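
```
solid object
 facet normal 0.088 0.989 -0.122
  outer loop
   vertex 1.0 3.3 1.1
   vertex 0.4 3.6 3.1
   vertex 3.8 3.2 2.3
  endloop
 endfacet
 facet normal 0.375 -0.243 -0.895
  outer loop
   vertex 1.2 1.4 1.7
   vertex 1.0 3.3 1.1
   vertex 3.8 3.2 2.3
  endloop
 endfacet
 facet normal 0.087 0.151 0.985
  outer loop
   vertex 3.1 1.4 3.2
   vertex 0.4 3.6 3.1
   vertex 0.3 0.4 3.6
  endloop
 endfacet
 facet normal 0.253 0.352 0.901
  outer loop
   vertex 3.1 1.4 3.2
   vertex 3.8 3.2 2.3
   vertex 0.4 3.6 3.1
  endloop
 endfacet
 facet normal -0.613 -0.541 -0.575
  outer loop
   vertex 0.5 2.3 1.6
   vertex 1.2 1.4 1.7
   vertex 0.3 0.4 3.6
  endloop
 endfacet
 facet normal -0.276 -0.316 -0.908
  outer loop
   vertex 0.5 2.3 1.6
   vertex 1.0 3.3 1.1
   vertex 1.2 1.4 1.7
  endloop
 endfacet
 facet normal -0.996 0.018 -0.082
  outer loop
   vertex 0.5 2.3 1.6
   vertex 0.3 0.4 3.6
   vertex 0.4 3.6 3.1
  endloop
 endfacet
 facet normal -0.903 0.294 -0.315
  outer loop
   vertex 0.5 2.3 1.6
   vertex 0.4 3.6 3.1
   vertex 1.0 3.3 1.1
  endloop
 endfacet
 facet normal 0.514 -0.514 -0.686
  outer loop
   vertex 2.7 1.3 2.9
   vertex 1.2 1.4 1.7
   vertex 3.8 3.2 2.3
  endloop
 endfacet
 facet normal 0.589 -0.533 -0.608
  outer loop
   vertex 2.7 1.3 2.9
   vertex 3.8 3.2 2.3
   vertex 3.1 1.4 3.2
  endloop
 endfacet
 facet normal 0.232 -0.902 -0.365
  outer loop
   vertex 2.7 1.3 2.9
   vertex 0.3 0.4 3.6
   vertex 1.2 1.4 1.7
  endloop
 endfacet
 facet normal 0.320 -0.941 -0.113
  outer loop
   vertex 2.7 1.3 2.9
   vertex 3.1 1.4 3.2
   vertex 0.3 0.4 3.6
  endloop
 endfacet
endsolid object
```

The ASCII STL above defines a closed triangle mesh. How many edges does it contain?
18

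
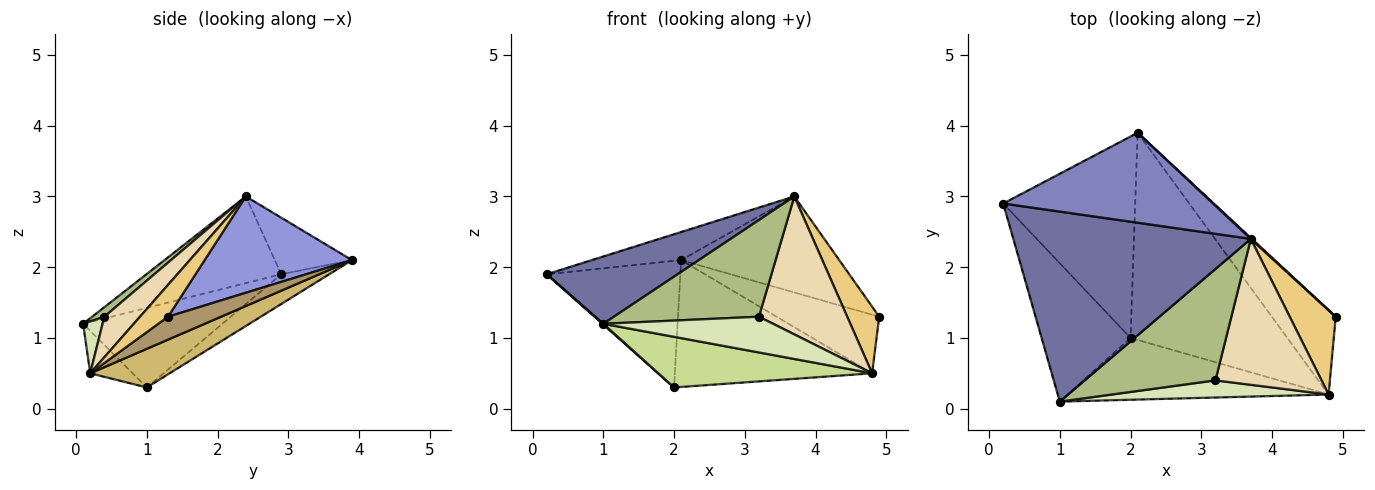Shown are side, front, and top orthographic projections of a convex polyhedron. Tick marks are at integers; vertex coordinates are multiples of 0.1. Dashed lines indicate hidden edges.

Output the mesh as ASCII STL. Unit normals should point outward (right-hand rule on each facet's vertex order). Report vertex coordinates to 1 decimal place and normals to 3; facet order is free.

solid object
 facet normal -0.325 -0.316 0.891
  outer loop
   vertex 3.7 2.4 3.0
   vertex 0.2 2.9 1.9
   vertex 1.0 0.1 1.2
  endloop
 endfacet
 facet normal -0.249 0.289 0.924
  outer loop
   vertex 2.1 3.9 2.1
   vertex 0.2 2.9 1.9
   vertex 3.7 2.4 3.0
  endloop
 endfacet
 facet normal 0.682 0.732 0.008
  outer loop
   vertex 2.1 3.9 2.1
   vertex 3.7 2.4 3.0
   vertex 4.9 1.3 1.3
  endloop
 endfacet
 facet normal -0.667 -0.004 -0.745
  outer loop
   vertex 2.0 1.0 0.3
   vertex 1.0 0.1 1.2
   vertex 0.2 2.9 1.9
  endloop
 endfacet
 facet normal -0.188 0.523 -0.832
  outer loop
   vertex 2.0 1.0 0.3
   vertex 0.2 2.9 1.9
   vertex 2.1 3.9 2.1
  endloop
 endfacet
 facet normal 0.055 -0.655 0.754
  outer loop
   vertex 3.2 0.4 1.3
   vertex 3.7 2.4 3.0
   vertex 1.0 0.1 1.2
  endloop
 endfacet
 facet normal -0.125 -0.629 -0.767
  outer loop
   vertex 4.8 0.2 0.5
   vertex 1.0 0.1 1.2
   vertex 2.0 1.0 0.3
  endloop
 endfacet
 facet normal 0.103 -0.897 0.430
  outer loop
   vertex 4.8 0.2 0.5
   vertex 3.2 0.4 1.3
   vertex 1.0 0.1 1.2
  endloop
 endfacet
 facet normal 0.283 0.547 -0.788
  outer loop
   vertex 4.8 0.2 0.5
   vertex 2.1 3.9 2.1
   vertex 4.9 1.3 1.3
  endloop
 endfacet
 facet normal 0.206 0.511 -0.835
  outer loop
   vertex 4.8 0.2 0.5
   vertex 2.0 1.0 0.3
   vertex 2.1 3.9 2.1
  endloop
 endfacet
 facet normal 0.477 -0.545 0.689
  outer loop
   vertex 4.8 0.2 0.5
   vertex 4.9 1.3 1.3
   vertex 3.7 2.4 3.0
  endloop
 endfacet
 facet normal 0.267 -0.662 0.700
  outer loop
   vertex 4.8 0.2 0.5
   vertex 3.7 2.4 3.0
   vertex 3.2 0.4 1.3
  endloop
 endfacet
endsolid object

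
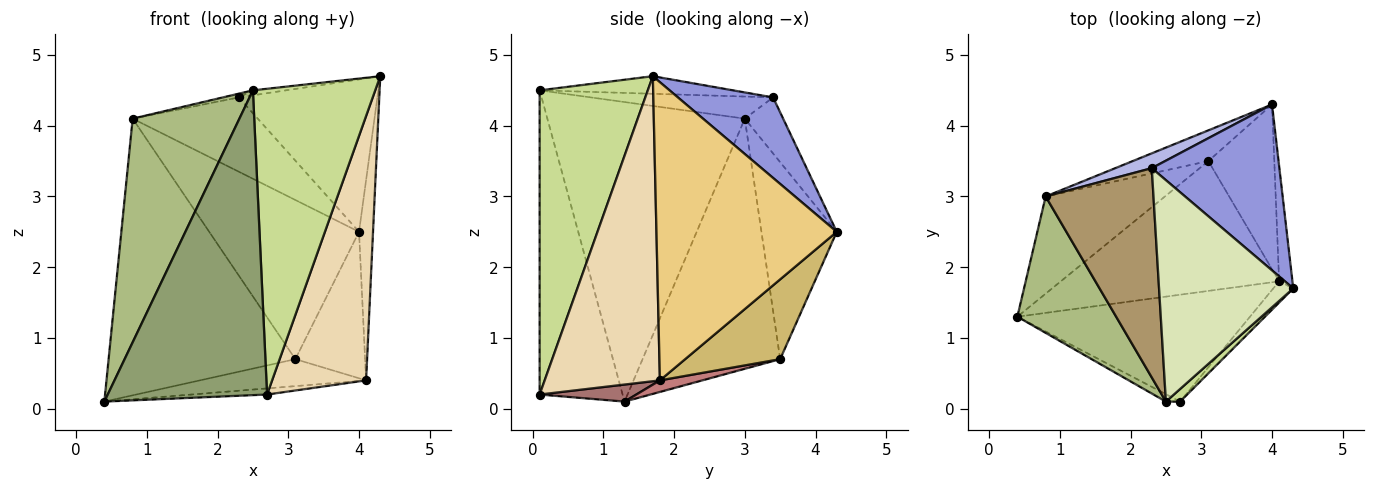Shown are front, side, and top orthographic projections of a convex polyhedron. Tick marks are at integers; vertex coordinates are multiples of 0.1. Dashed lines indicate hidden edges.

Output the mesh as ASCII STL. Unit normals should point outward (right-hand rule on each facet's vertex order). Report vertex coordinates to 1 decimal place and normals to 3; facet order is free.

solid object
 facet normal -0.571 0.775 -0.272
  outer loop
   vertex 3.1 3.5 0.7
   vertex 0.4 1.3 0.1
   vertex 0.8 3.0 4.1
  endloop
 endfacet
 facet normal -0.443 0.880 -0.170
  outer loop
   vertex 3.1 3.5 0.7
   vertex 0.8 3.0 4.1
   vertex 4.0 4.3 2.5
  endloop
 endfacet
 facet normal 0.421 0.614 0.668
  outer loop
   vertex 2.3 3.4 4.4
   vertex 4.3 1.7 4.7
   vertex 4.0 4.3 2.5
  endloop
 endfacet
 facet normal -0.288 0.939 0.187
  outer loop
   vertex 2.3 3.4 4.4
   vertex 4.0 4.3 2.5
   vertex 0.8 3.0 4.1
  endloop
 endfacet
 facet normal -0.462 -0.887 -0.021
  outer loop
   vertex 2.5 0.1 4.5
   vertex 0.4 1.3 0.1
   vertex 2.7 0.1 0.2
  endloop
 endfacet
 facet normal -0.845 -0.457 0.279
  outer loop
   vertex 2.5 0.1 4.5
   vertex 0.8 3.0 4.1
   vertex 0.4 1.3 0.1
  endloop
 endfacet
 facet normal 0.662 -0.749 0.031
  outer loop
   vertex 2.5 0.1 4.5
   vertex 2.7 0.1 0.2
   vertex 4.3 1.7 4.7
  endloop
 endfacet
 facet normal -0.130 0.022 0.991
  outer loop
   vertex 2.5 0.1 4.5
   vertex 4.3 1.7 4.7
   vertex 2.3 3.4 4.4
  endloop
 endfacet
 facet normal -0.201 0.018 0.980
  outer loop
   vertex 2.5 0.1 4.5
   vertex 2.3 3.4 4.4
   vertex 0.8 3.0 4.1
  endloop
 endfacet
 facet normal 0.671 0.492 -0.554
  outer loop
   vertex 4.1 1.8 0.4
   vertex 3.1 3.5 0.7
   vertex 4.0 4.3 2.5
  endloop
 endfacet
 facet normal 0.996 0.077 -0.045
  outer loop
   vertex 4.1 1.8 0.4
   vertex 4.0 4.3 2.5
   vertex 4.3 1.7 4.7
  endloop
 endfacet
 facet normal 0.774 -0.631 -0.051
  outer loop
   vertex 4.1 1.8 0.4
   vertex 4.3 1.7 4.7
   vertex 2.7 0.1 0.2
  endloop
 endfacet
 facet normal 0.073 0.057 -0.996
  outer loop
   vertex 4.1 1.8 0.4
   vertex 2.7 0.1 0.2
   vertex 0.4 1.3 0.1
  endloop
 endfacet
 facet normal 0.052 0.203 -0.978
  outer loop
   vertex 4.1 1.8 0.4
   vertex 0.4 1.3 0.1
   vertex 3.1 3.5 0.7
  endloop
 endfacet
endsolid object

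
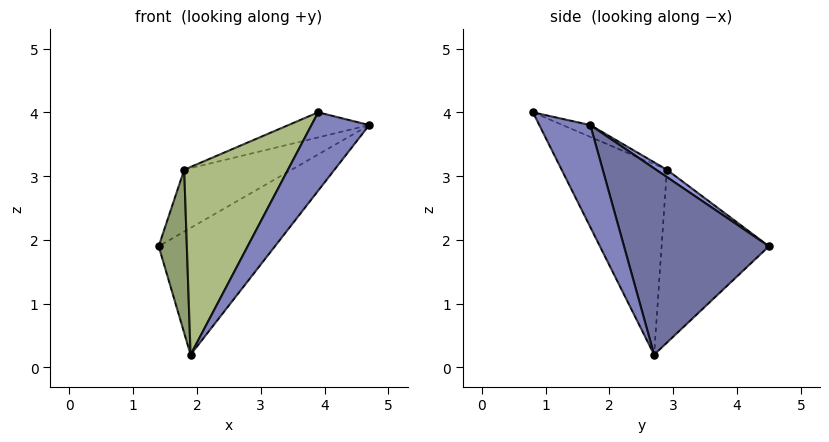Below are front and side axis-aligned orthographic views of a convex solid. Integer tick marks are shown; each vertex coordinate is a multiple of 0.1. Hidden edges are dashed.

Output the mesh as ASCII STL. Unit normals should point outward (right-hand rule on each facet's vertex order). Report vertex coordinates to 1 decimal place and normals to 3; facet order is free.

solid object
 facet normal 0.716 0.574 -0.397
  outer loop
   vertex 1.9 2.7 0.2
   vertex 1.4 4.5 1.9
   vertex 4.7 1.7 3.8
  endloop
 endfacet
 facet normal 0.537 -0.607 -0.586
  outer loop
   vertex 1.9 2.7 0.2
   vertex 4.7 1.7 3.8
   vertex 3.9 0.8 4.0
  endloop
 endfacet
 facet normal 0.061 0.609 0.791
  outer loop
   vertex 1.8 2.9 3.1
   vertex 4.7 1.7 3.8
   vertex 1.4 4.5 1.9
  endloop
 endfacet
 facet normal -0.104 0.303 0.947
  outer loop
   vertex 1.8 2.9 3.1
   vertex 3.9 0.8 4.0
   vertex 4.7 1.7 3.8
  endloop
 endfacet
 facet normal -0.967 -0.254 -0.016
  outer loop
   vertex 1.8 2.9 3.1
   vertex 1.4 4.5 1.9
   vertex 1.9 2.7 0.2
  endloop
 endfacet
 facet normal -0.712 -0.702 0.024
  outer loop
   vertex 1.8 2.9 3.1
   vertex 1.9 2.7 0.2
   vertex 3.9 0.8 4.0
  endloop
 endfacet
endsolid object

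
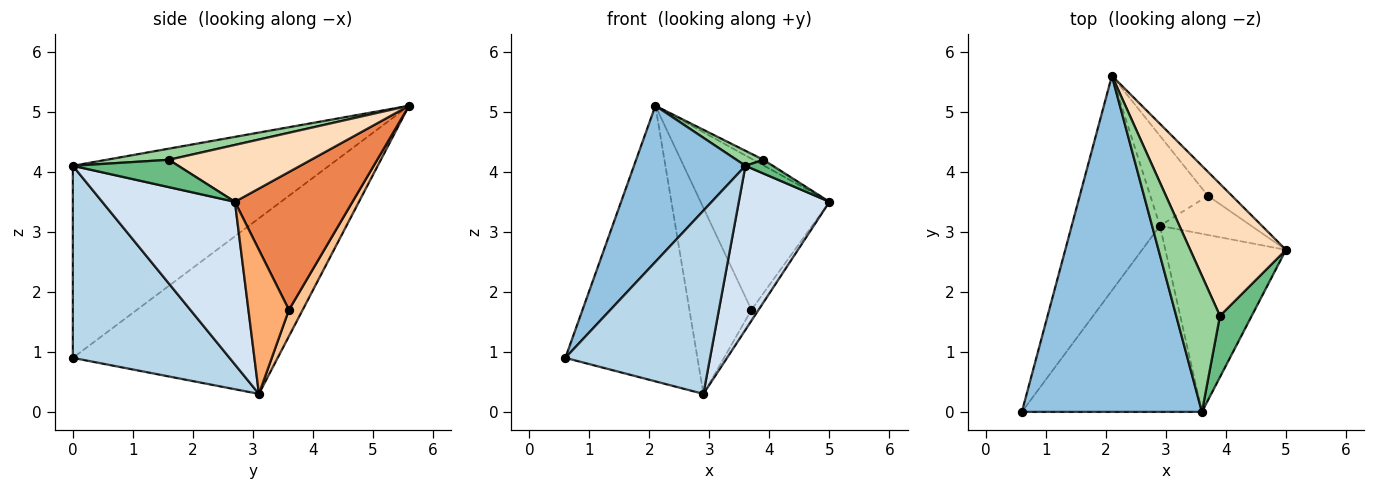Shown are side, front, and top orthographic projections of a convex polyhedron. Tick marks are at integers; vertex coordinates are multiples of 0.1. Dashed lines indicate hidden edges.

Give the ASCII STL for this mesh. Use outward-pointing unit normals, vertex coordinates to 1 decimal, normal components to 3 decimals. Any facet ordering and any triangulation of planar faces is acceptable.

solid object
 facet normal -0.774 0.499 -0.389
  outer loop
   vertex 2.9 3.1 0.3
   vertex 0.6 0.0 0.9
   vertex 2.1 5.6 5.1
  endloop
 endfacet
 facet normal -0.695 -0.303 0.652
  outer loop
   vertex 3.6 0.0 4.1
   vertex 2.1 5.6 5.1
   vertex 0.6 0.0 0.9
  endloop
 endfacet
 facet normal 0.605 -0.559 -0.567
  outer loop
   vertex 3.6 0.0 4.1
   vertex 0.6 0.0 0.9
   vertex 2.9 3.1 0.3
  endloop
 endfacet
 facet normal 0.704 -0.481 -0.522
  outer loop
   vertex 3.6 0.0 4.1
   vertex 2.9 3.1 0.3
   vertex 5.0 2.7 3.5
  endloop
 endfacet
 facet normal 0.669 0.734 -0.117
  outer loop
   vertex 3.7 3.6 1.7
   vertex 2.1 5.6 5.1
   vertex 5.0 2.7 3.5
  endloop
 endfacet
 facet normal 0.835 0.147 -0.530
  outer loop
   vertex 3.7 3.6 1.7
   vertex 5.0 2.7 3.5
   vertex 2.9 3.1 0.3
  endloop
 endfacet
 facet normal 0.196 0.883 -0.427
  outer loop
   vertex 3.7 3.6 1.7
   vertex 2.9 3.1 0.3
   vertex 2.1 5.6 5.1
  endloop
 endfacet
 facet normal 0.510 0.036 0.859
  outer loop
   vertex 3.9 1.6 4.2
   vertex 5.0 2.7 3.5
   vertex 2.1 5.6 5.1
  endloop
 endfacet
 facet normal 0.643 -0.167 0.747
  outer loop
   vertex 3.9 1.6 4.2
   vertex 3.6 0.0 4.1
   vertex 5.0 2.7 3.5
  endloop
 endfacet
 facet normal 0.246 -0.106 0.964
  outer loop
   vertex 3.9 1.6 4.2
   vertex 2.1 5.6 5.1
   vertex 3.6 0.0 4.1
  endloop
 endfacet
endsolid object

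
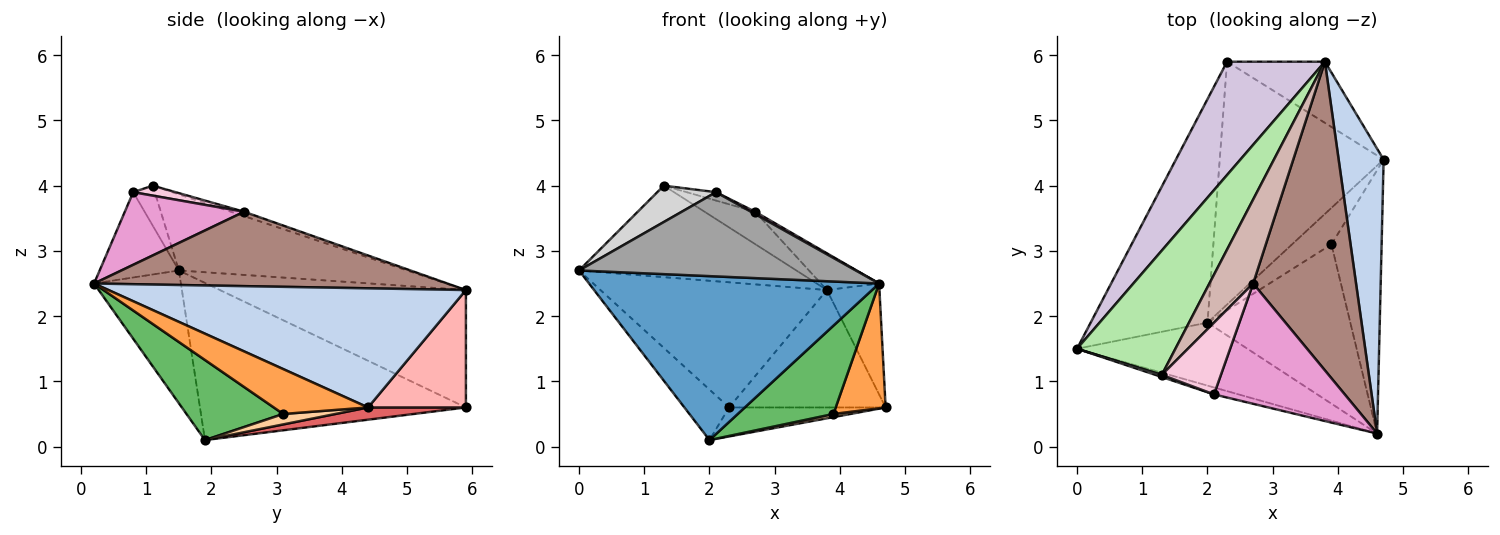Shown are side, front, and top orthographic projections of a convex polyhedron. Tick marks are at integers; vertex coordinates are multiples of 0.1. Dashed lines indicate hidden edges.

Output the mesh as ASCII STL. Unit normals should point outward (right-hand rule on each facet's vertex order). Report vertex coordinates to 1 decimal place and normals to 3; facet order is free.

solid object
 facet normal -0.269 -0.899 -0.345
  outer loop
   vertex 2.0 1.9 0.1
   vertex 4.6 0.2 2.5
   vertex 0.0 1.5 2.7
  endloop
 endfacet
 facet normal 0.927 0.136 0.350
  outer loop
   vertex 3.8 5.9 2.4
   vertex 4.6 0.2 2.5
   vertex 4.7 4.4 0.6
  endloop
 endfacet
 facet normal 0.629 -0.333 -0.703
  outer loop
   vertex 3.9 3.1 0.5
   vertex 4.7 4.4 0.6
   vertex 4.6 0.2 2.5
  endloop
 endfacet
 facet normal 0.255 -0.083 -0.963
  outer loop
   vertex 3.9 3.1 0.5
   vertex 2.0 1.9 0.1
   vertex 4.7 4.4 0.6
  endloop
 endfacet
 facet normal 0.440 -0.435 -0.785
  outer loop
   vertex 3.9 3.1 0.5
   vertex 4.6 0.2 2.5
   vertex 2.0 1.9 0.1
  endloop
 endfacet
 facet normal -0.529 0.503 0.684
  outer loop
   vertex 1.3 1.1 4.0
   vertex 3.8 5.9 2.4
   vertex 0.0 1.5 2.7
  endloop
 endfacet
 facet normal 0.074 0.118 -0.990
  outer loop
   vertex 2.3 5.9 0.6
   vertex 4.7 4.4 0.6
   vertex 2.0 1.9 0.1
  endloop
 endfacet
 facet normal 0.485 0.776 -0.404
  outer loop
   vertex 2.3 5.9 0.6
   vertex 3.8 5.9 2.4
   vertex 4.7 4.4 0.6
  endloop
 endfacet
 facet normal -0.795 0.134 -0.591
  outer loop
   vertex 2.3 5.9 0.6
   vertex 2.0 1.9 0.1
   vertex 0.0 1.5 2.7
  endloop
 endfacet
 facet normal -0.627 0.577 0.523
  outer loop
   vertex 2.3 5.9 0.6
   vertex 0.0 1.5 2.7
   vertex 3.8 5.9 2.4
  endloop
 endfacet
 facet normal 0.583 0.096 0.807
  outer loop
   vertex 2.7 2.5 3.6
   vertex 4.6 0.2 2.5
   vertex 3.8 5.9 2.4
  endloop
 endfacet
 facet normal -0.092 0.358 0.929
  outer loop
   vertex 2.7 2.5 3.6
   vertex 3.8 5.9 2.4
   vertex 1.3 1.1 4.0
  endloop
 endfacet
 facet normal 0.485 -0.017 0.874
  outer loop
   vertex 2.1 0.8 3.9
   vertex 4.6 0.2 2.5
   vertex 2.7 2.5 3.6
  endloop
 endfacet
 facet normal 0.165 0.114 0.980
  outer loop
   vertex 2.1 0.8 3.9
   vertex 2.7 2.5 3.6
   vertex 1.3 1.1 4.0
  endloop
 endfacet
 facet normal -0.274 -0.958 -0.079
  outer loop
   vertex 2.1 0.8 3.9
   vertex 0.0 1.5 2.7
   vertex 4.6 0.2 2.5
  endloop
 endfacet
 facet normal -0.344 -0.937 0.056
  outer loop
   vertex 2.1 0.8 3.9
   vertex 1.3 1.1 4.0
   vertex 0.0 1.5 2.7
  endloop
 endfacet
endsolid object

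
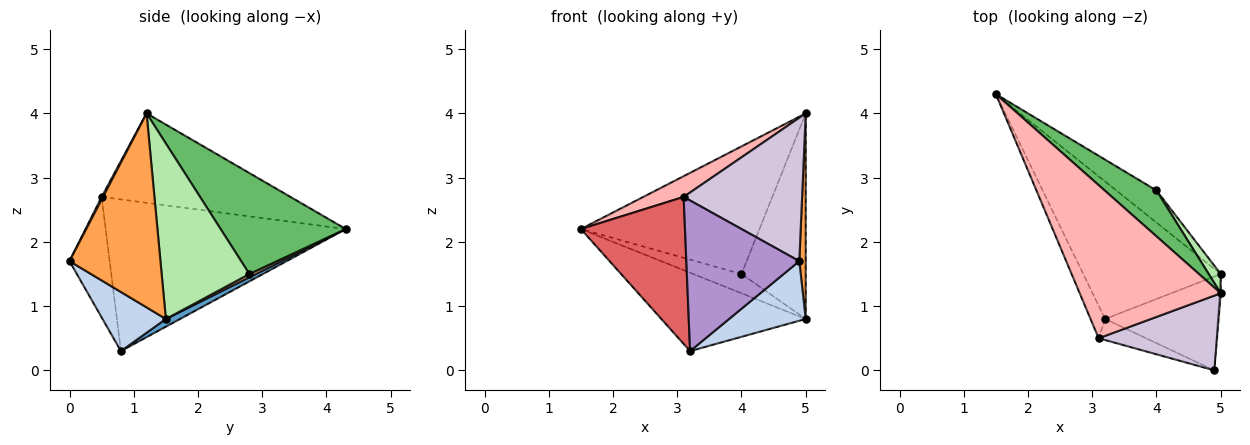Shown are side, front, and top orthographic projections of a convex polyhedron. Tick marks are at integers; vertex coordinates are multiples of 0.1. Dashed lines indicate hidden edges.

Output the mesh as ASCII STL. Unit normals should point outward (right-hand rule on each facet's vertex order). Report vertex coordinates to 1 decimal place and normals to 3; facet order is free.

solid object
 facet normal 0.049 0.495 -0.868
  outer loop
   vertex 3.2 0.8 0.3
   vertex 1.5 4.3 2.2
   vertex 5.0 1.5 0.8
  endloop
 endfacet
 facet normal 0.405 -0.490 -0.772
  outer loop
   vertex 4.9 0.0 1.7
   vertex 3.2 0.8 0.3
   vertex 5.0 1.5 0.8
  endloop
 endfacet
 facet normal 0.997 -0.070 -0.007
  outer loop
   vertex 4.9 0.0 1.7
   vertex 5.0 1.5 0.8
   vertex 5.0 1.2 4.0
  endloop
 endfacet
 facet normal 0.068 0.513 -0.855
  outer loop
   vertex 4.0 2.8 1.5
   vertex 5.0 1.5 0.8
   vertex 1.5 4.3 2.2
  endloop
 endfacet
 facet normal 0.550 0.786 0.283
  outer loop
   vertex 4.0 2.8 1.5
   vertex 1.5 4.3 2.2
   vertex 5.0 1.2 4.0
  endloop
 endfacet
 facet normal 0.806 0.590 0.055
  outer loop
   vertex 4.0 2.8 1.5
   vertex 5.0 1.2 4.0
   vertex 5.0 1.5 0.8
  endloop
 endfacet
 facet normal -0.914 -0.396 -0.088
  outer loop
   vertex 3.1 0.5 2.7
   vertex 1.5 4.3 2.2
   vertex 3.2 0.8 0.3
  endloop
 endfacet
 facet normal -0.532 -0.114 0.839
  outer loop
   vertex 3.1 0.5 2.7
   vertex 5.0 1.2 4.0
   vertex 1.5 4.3 2.2
  endloop
 endfacet
 facet normal -0.332 -0.934 -0.131
  outer loop
   vertex 3.1 0.5 2.7
   vertex 3.2 0.8 0.3
   vertex 4.9 0.0 1.7
  endloop
 endfacet
 facet normal 0.010 -0.887 0.462
  outer loop
   vertex 3.1 0.5 2.7
   vertex 4.9 0.0 1.7
   vertex 5.0 1.2 4.0
  endloop
 endfacet
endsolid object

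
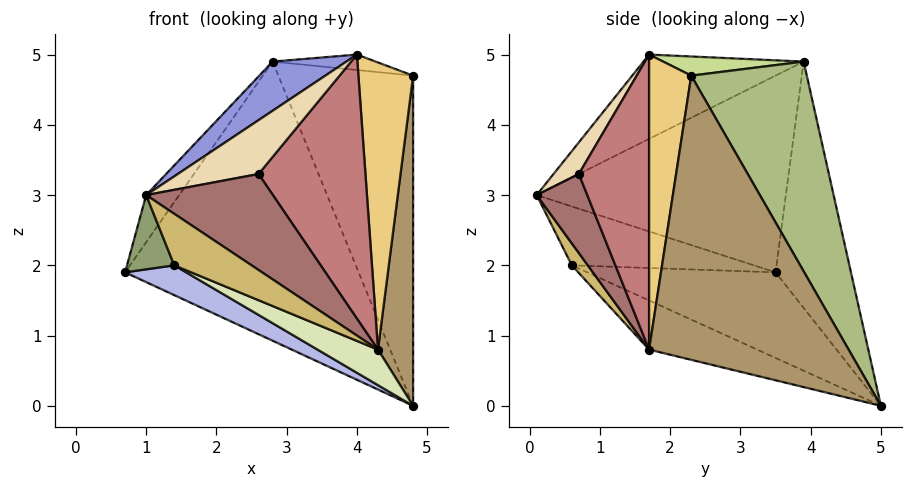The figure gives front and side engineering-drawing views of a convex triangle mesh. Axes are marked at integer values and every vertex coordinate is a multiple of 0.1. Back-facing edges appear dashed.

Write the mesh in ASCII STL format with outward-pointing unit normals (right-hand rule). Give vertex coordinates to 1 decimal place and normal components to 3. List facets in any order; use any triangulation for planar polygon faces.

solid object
 facet normal -0.306 0.948 0.088
  outer loop
   vertex 2.8 3.9 4.9
   vertex 4.8 5.0 0.0
   vertex 0.7 3.5 1.9
  endloop
 endfacet
 facet normal -0.821 0.109 0.560
  outer loop
   vertex 2.8 3.9 4.9
   vertex 0.7 3.5 1.9
   vertex 1.0 0.1 3.0
  endloop
 endfacet
 facet normal -0.461 -0.212 0.862
  outer loop
   vertex 2.8 3.9 4.9
   vertex 1.0 0.1 3.0
   vertex 4.0 1.7 5.0
  endloop
 endfacet
 facet normal -0.380 -0.123 -0.917
  outer loop
   vertex 1.4 0.6 2.0
   vertex 0.7 3.5 1.9
   vertex 4.8 5.0 0.0
  endloop
 endfacet
 facet normal -0.861 -0.224 -0.456
  outer loop
   vertex 1.4 0.6 2.0
   vertex 1.0 0.1 3.0
   vertex 0.7 3.5 1.9
  endloop
 endfacet
 facet normal 0.597 0.696 0.400
  outer loop
   vertex 4.8 2.3 4.7
   vertex 4.8 5.0 0.0
   vertex 2.8 3.9 4.9
  endloop
 endfacet
 facet normal 0.232 0.170 0.958
  outer loop
   vertex 4.8 2.3 4.7
   vertex 2.8 3.9 4.9
   vertex 4.0 1.7 5.0
  endloop
 endfacet
 facet normal -0.318 -0.178 -0.931
  outer loop
   vertex 4.3 1.7 0.8
   vertex 1.4 0.6 2.0
   vertex 4.8 5.0 0.0
  endloop
 endfacet
 facet normal 0.980 -0.173 -0.099
  outer loop
   vertex 4.3 1.7 0.8
   vertex 4.8 5.0 0.0
   vertex 4.8 2.3 4.7
  endloop
 endfacet
 facet normal 0.187 -0.907 -0.378
  outer loop
   vertex 4.3 1.7 0.8
   vertex 1.0 0.1 3.0
   vertex 1.4 0.6 2.0
  endloop
 endfacet
 facet normal 0.610 -0.791 0.044
  outer loop
   vertex 4.3 1.7 0.8
   vertex 4.8 2.3 4.7
   vertex 4.0 1.7 5.0
  endloop
 endfacet
 facet normal 0.285 -0.910 0.301
  outer loop
   vertex 2.6 0.7 3.3
   vertex 4.0 1.7 5.0
   vertex 1.0 0.1 3.0
  endloop
 endfacet
 facet normal 0.368 -0.922 -0.119
  outer loop
   vertex 2.6 0.7 3.3
   vertex 1.0 0.1 3.0
   vertex 4.3 1.7 0.8
  endloop
 endfacet
 facet normal 0.549 -0.835 0.039
  outer loop
   vertex 2.6 0.7 3.3
   vertex 4.3 1.7 0.8
   vertex 4.0 1.7 5.0
  endloop
 endfacet
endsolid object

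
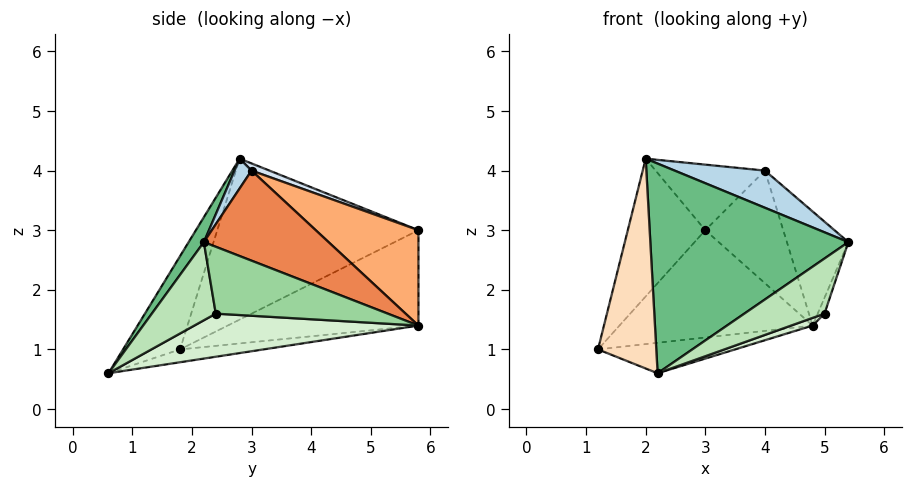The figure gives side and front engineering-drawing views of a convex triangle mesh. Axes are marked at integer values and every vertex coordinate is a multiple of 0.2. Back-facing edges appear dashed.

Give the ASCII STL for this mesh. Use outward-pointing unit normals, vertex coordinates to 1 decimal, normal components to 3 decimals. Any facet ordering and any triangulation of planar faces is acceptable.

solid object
 facet normal -0.926 0.357 0.120
  outer loop
   vertex 2.0 2.8 4.2
   vertex 3.0 5.8 3.0
   vertex 1.2 1.8 1.0
  endloop
 endfacet
 facet normal -0.551 0.558 -0.620
  outer loop
   vertex 4.8 5.8 1.4
   vertex 1.2 1.8 1.0
   vertex 3.0 5.8 3.0
  endloop
 endfacet
 facet normal 0.140 -0.741 0.657
  outer loop
   vertex 4.0 3.0 4.0
   vertex 2.0 2.8 4.2
   vertex 5.4 2.2 2.8
  endloop
 endfacet
 facet normal 0.058 0.354 0.933
  outer loop
   vertex 4.0 3.0 4.0
   vertex 3.0 5.8 3.0
   vertex 2.0 2.8 4.2
  endloop
 endfacet
 facet normal 0.717 0.353 0.601
  outer loop
   vertex 4.0 3.0 4.0
   vertex 5.4 2.2 2.8
   vertex 4.8 5.8 1.4
  endloop
 endfacet
 facet normal 0.593 0.450 0.667
  outer loop
   vertex 4.0 3.0 4.0
   vertex 4.8 5.8 1.4
   vertex 3.0 5.8 3.0
  endloop
 endfacet
 facet normal -0.130 0.214 -0.968
  outer loop
   vertex 2.2 0.6 0.6
   vertex 1.2 1.8 1.0
   vertex 4.8 5.8 1.4
  endloop
 endfacet
 facet normal -0.649 -0.664 0.370
  outer loop
   vertex 2.2 0.6 0.6
   vertex 2.0 2.8 4.2
   vertex 1.2 1.8 1.0
  endloop
 endfacet
 facet normal 0.065 -0.850 0.523
  outer loop
   vertex 2.2 0.6 0.6
   vertex 5.4 2.2 2.8
   vertex 2.0 2.8 4.2
  endloop
 endfacet
 facet normal 0.950 0.038 -0.310
  outer loop
   vertex 5.0 2.4 1.6
   vertex 4.8 5.8 1.4
   vertex 5.4 2.2 2.8
  endloop
 endfacet
 facet normal 0.591 -0.741 -0.320
  outer loop
   vertex 5.0 2.4 1.6
   vertex 5.4 2.2 2.8
   vertex 2.2 0.6 0.6
  endloop
 endfacet
 facet normal 0.355 -0.034 -0.934
  outer loop
   vertex 5.0 2.4 1.6
   vertex 2.2 0.6 0.6
   vertex 4.8 5.8 1.4
  endloop
 endfacet
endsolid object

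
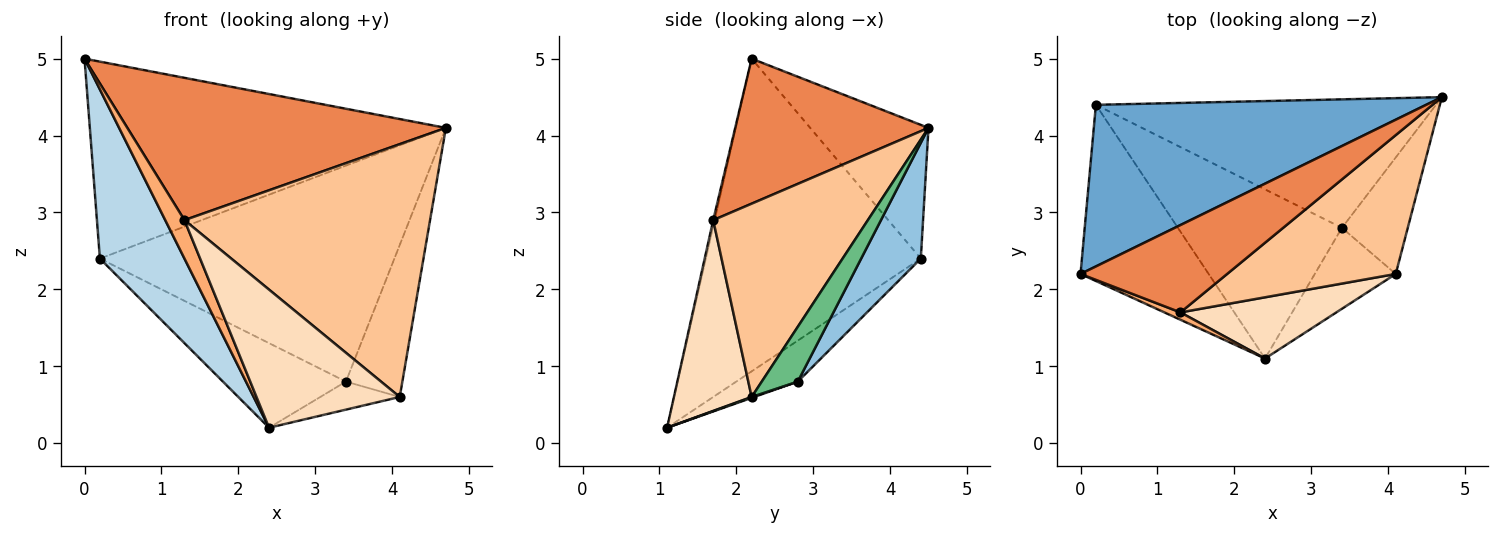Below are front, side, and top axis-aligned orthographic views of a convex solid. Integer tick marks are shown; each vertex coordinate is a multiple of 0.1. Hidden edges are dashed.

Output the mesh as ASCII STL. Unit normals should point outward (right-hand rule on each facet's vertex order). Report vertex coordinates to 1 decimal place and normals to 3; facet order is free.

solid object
 facet normal -0.249 0.749 0.614
  outer loop
   vertex 0.2 4.4 2.4
   vertex 0.0 2.2 5.0
   vertex 4.7 4.5 4.1
  endloop
 endfacet
 facet normal 0.171 0.847 -0.504
  outer loop
   vertex 0.2 4.4 2.4
   vertex 4.7 4.5 4.1
   vertex 3.4 2.8 0.8
  endloop
 endfacet
 facet normal -0.869 -0.342 -0.356
  outer loop
   vertex 0.2 4.4 2.4
   vertex 2.4 1.1 0.2
   vertex 0.0 2.2 5.0
  endloop
 endfacet
 facet normal -0.218 0.436 -0.873
  outer loop
   vertex 0.2 4.4 2.4
   vertex 3.4 2.8 0.8
   vertex 2.4 1.1 0.2
  endloop
 endfacet
 facet normal 0.459 -0.757 0.465
  outer loop
   vertex 1.3 1.7 2.9
   vertex 4.7 4.5 4.1
   vertex 0.0 2.2 5.0
  endloop
 endfacet
 facet normal -0.073 -0.979 0.188
  outer loop
   vertex 1.3 1.7 2.9
   vertex 0.0 2.2 5.0
   vertex 2.4 1.1 0.2
  endloop
 endfacet
 facet normal 0.483 -0.767 0.421
  outer loop
   vertex 4.1 2.2 0.6
   vertex 4.7 4.5 4.1
   vertex 1.3 1.7 2.9
  endloop
 endfacet
 facet normal 0.444 -0.819 0.363
  outer loop
   vertex 4.1 2.2 0.6
   vertex 1.3 1.7 2.9
   vertex 2.4 1.1 0.2
  endloop
 endfacet
 facet normal 0.452 0.708 -0.543
  outer loop
   vertex 4.1 2.2 0.6
   vertex 3.4 2.8 0.8
   vertex 4.7 4.5 4.1
  endloop
 endfacet
 facet normal 0.011 0.327 -0.945
  outer loop
   vertex 4.1 2.2 0.6
   vertex 2.4 1.1 0.2
   vertex 3.4 2.8 0.8
  endloop
 endfacet
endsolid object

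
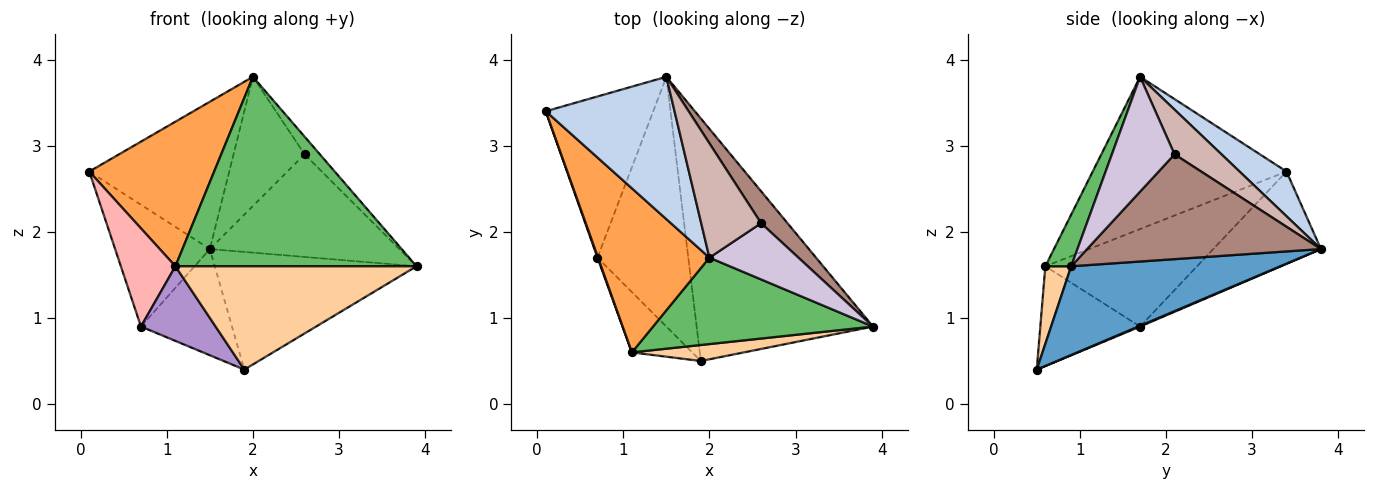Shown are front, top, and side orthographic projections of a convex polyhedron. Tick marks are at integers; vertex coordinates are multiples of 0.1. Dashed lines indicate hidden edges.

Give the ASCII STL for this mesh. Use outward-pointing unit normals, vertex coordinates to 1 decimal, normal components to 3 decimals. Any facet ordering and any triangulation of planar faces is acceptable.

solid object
 facet normal 0.412 0.398 -0.820
  outer loop
   vertex 1.5 3.8 1.8
   vertex 3.9 0.9 1.6
   vertex 1.9 0.5 0.4
  endloop
 endfacet
 facet normal 0.234 0.699 0.675
  outer loop
   vertex 1.5 3.8 1.8
   vertex 0.1 3.4 2.7
   vertex 2.0 1.7 3.8
  endloop
 endfacet
 facet normal -0.716 -0.461 0.524
  outer loop
   vertex 1.1 0.6 1.6
   vertex 2.0 1.7 3.8
   vertex 0.1 3.4 2.7
  endloop
 endfacet
 facet normal 0.105 -0.983 0.152
  outer loop
   vertex 1.1 0.6 1.6
   vertex 1.9 0.5 0.4
   vertex 3.9 0.9 1.6
  endloop
 endfacet
 facet normal 0.097 -0.906 0.413
  outer loop
   vertex 1.1 0.6 1.6
   vertex 3.9 0.9 1.6
   vertex 2.0 1.7 3.8
  endloop
 endfacet
 facet normal -0.565 0.497 -0.658
  outer loop
   vertex 0.7 1.7 0.9
   vertex 0.1 3.4 2.7
   vertex 1.5 3.8 1.8
  endloop
 endfacet
 facet normal 0.008 0.391 -0.920
  outer loop
   vertex 0.7 1.7 0.9
   vertex 1.5 3.8 1.8
   vertex 1.9 0.5 0.4
  endloop
 endfacet
 facet normal -0.941 -0.338 0.006
  outer loop
   vertex 0.7 1.7 0.9
   vertex 1.1 0.6 1.6
   vertex 0.1 3.4 2.7
  endloop
 endfacet
 facet normal -0.721 -0.539 -0.436
  outer loop
   vertex 0.7 1.7 0.9
   vertex 1.9 0.5 0.4
   vertex 1.1 0.6 1.6
  endloop
 endfacet
 facet normal 0.776 0.189 0.602
  outer loop
   vertex 2.6 2.1 2.9
   vertex 2.0 1.7 3.8
   vertex 3.9 0.9 1.6
  endloop
 endfacet
 facet normal 0.762 0.618 0.192
  outer loop
   vertex 2.6 2.1 2.9
   vertex 3.9 0.9 1.6
   vertex 1.5 3.8 1.8
  endloop
 endfacet
 facet normal 0.443 0.671 0.594
  outer loop
   vertex 2.6 2.1 2.9
   vertex 1.5 3.8 1.8
   vertex 2.0 1.7 3.8
  endloop
 endfacet
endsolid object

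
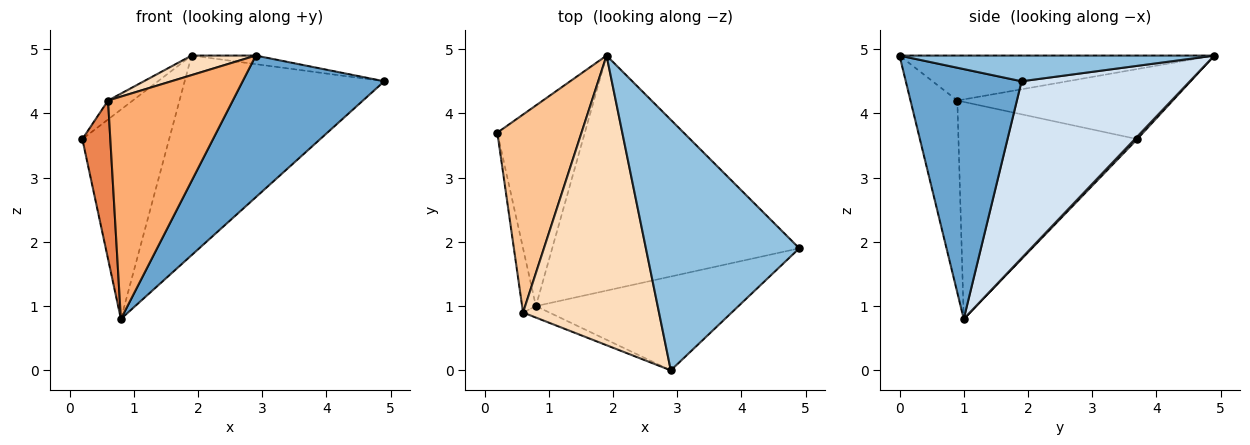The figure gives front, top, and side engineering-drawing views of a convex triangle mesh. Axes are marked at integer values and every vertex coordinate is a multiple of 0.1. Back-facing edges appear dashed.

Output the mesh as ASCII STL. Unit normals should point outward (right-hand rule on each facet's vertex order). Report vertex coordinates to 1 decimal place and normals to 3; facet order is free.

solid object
 facet normal 0.563 -0.689 -0.456
  outer loop
   vertex 0.8 1.0 0.8
   vertex 4.9 1.9 4.5
   vertex 2.9 0.0 4.9
  endloop
 endfacet
 facet normal 0.165 0.034 0.986
  outer loop
   vertex 1.9 4.9 4.9
   vertex 2.9 0.0 4.9
   vertex 4.9 1.9 4.5
  endloop
 endfacet
 facet normal 0.020 0.722 -0.692
  outer loop
   vertex 1.9 4.9 4.9
   vertex 0.8 1.0 0.8
   vertex 0.2 3.7 3.6
  endloop
 endfacet
 facet normal 0.479 0.568 -0.669
  outer loop
   vertex 1.9 4.9 4.9
   vertex 4.9 1.9 4.5
   vertex 0.8 1.0 0.8
  endloop
 endfacet
 facet normal -0.986 -0.154 -0.063
  outer loop
   vertex 0.6 0.9 4.2
   vertex 0.2 3.7 3.6
   vertex 0.8 1.0 0.8
  endloop
 endfacet
 facet normal -0.351 -0.935 -0.048
  outer loop
   vertex 0.6 0.9 4.2
   vertex 0.8 1.0 0.8
   vertex 2.9 0.0 4.9
  endloop
 endfacet
 facet normal -0.638 0.073 0.767
  outer loop
   vertex 0.6 0.9 4.2
   vertex 1.9 4.9 4.9
   vertex 0.2 3.7 3.6
  endloop
 endfacet
 facet normal -0.313 -0.064 0.947
  outer loop
   vertex 0.6 0.9 4.2
   vertex 2.9 0.0 4.9
   vertex 1.9 4.9 4.9
  endloop
 endfacet
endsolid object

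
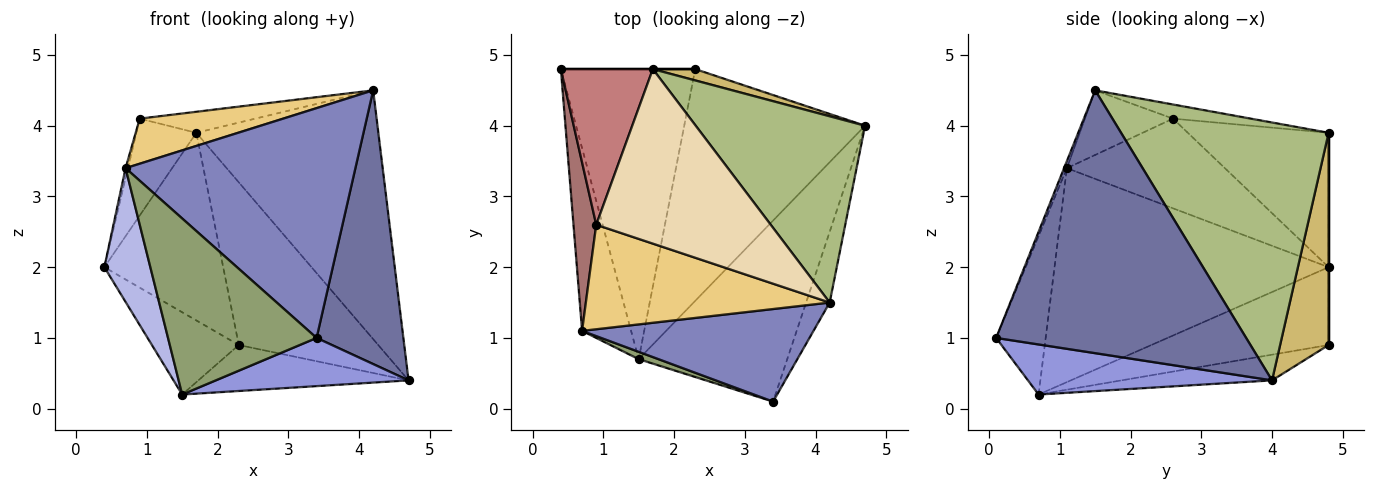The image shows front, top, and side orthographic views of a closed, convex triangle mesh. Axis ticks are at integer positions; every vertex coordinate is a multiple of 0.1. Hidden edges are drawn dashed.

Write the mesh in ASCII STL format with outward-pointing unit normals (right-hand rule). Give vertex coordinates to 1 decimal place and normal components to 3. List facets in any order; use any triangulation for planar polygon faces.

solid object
 facet normal 0.941 -0.327 -0.084
  outer loop
   vertex 4.2 1.5 4.5
   vertex 3.4 0.1 1.0
   vertex 4.7 4.0 0.4
  endloop
 endfacet
 facet normal -0.011 -0.928 0.374
  outer loop
   vertex 0.7 1.1 3.4
   vertex 3.4 0.1 1.0
   vertex 4.2 1.5 4.5
  endloop
 endfacet
 facet normal 0.310 -0.245 -0.919
  outer loop
   vertex 1.5 0.7 0.2
   vertex 4.7 4.0 0.4
   vertex 3.4 0.1 1.0
  endloop
 endfacet
 facet normal -0.962 -0.161 -0.220
  outer loop
   vertex 1.5 0.7 0.2
   vertex 0.7 1.1 3.4
   vertex 0.4 4.8 2.0
  endloop
 endfacet
 facet normal -0.316 -0.948 0.039
  outer loop
   vertex 1.5 0.7 0.2
   vertex 3.4 0.1 1.0
   vertex 0.7 1.1 3.4
  endloop
 endfacet
 facet normal 0.674 0.591 0.443
  outer loop
   vertex 1.7 4.8 3.9
   vertex 4.2 1.5 4.5
   vertex 4.7 4.0 0.4
  endloop
 endfacet
 facet normal -0.487 0.238 -0.840
  outer loop
   vertex 2.3 4.8 0.9
   vertex 1.5 0.7 0.2
   vertex 0.4 4.8 2.0
  endloop
 endfacet
 facet normal -0.138 0.193 -0.971
  outer loop
   vertex 2.3 4.8 0.9
   vertex 4.7 4.0 0.4
   vertex 1.5 0.7 0.2
  endloop
 endfacet
 facet normal 0.000 1.000 0.000
  outer loop
   vertex 2.3 4.8 0.9
   vertex 0.4 4.8 2.0
   vertex 1.7 4.8 3.9
  endloop
 endfacet
 facet normal 0.328 0.942 0.066
  outer loop
   vertex 2.3 4.8 0.9
   vertex 1.7 4.8 3.9
   vertex 4.7 4.0 0.4
  endloop
 endfacet
 facet normal -0.236 -0.385 0.892
  outer loop
   vertex 0.9 2.6 4.1
   vertex 0.7 1.1 3.4
   vertex 4.2 1.5 4.5
  endloop
 endfacet
 facet normal -0.080 0.119 0.990
  outer loop
   vertex 0.9 2.6 4.1
   vertex 4.2 1.5 4.5
   vertex 1.7 4.8 3.9
  endloop
 endfacet
 facet normal -0.969 0.014 0.246
  outer loop
   vertex 0.9 2.6 4.1
   vertex 0.4 4.8 2.0
   vertex 0.7 1.1 3.4
  endloop
 endfacet
 facet normal -0.779 0.332 0.533
  outer loop
   vertex 0.9 2.6 4.1
   vertex 1.7 4.8 3.9
   vertex 0.4 4.8 2.0
  endloop
 endfacet
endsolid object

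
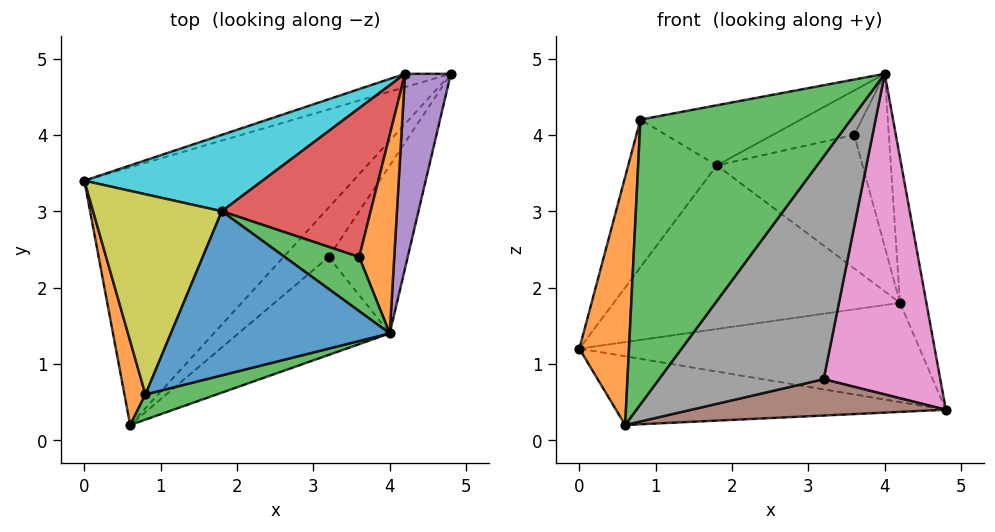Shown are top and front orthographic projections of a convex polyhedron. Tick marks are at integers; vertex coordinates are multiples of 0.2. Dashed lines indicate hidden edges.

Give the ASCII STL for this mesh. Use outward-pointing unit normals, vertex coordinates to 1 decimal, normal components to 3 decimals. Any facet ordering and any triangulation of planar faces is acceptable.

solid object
 facet normal -0.230 0.251 -0.940
  outer loop
   vertex 0.6 0.2 0.2
   vertex 0.0 3.4 1.2
   vertex 4.8 4.8 0.4
  endloop
 endfacet
 facet normal -0.976 -0.205 0.069
  outer loop
   vertex 0.8 0.6 4.2
   vertex 0.0 3.4 1.2
   vertex 0.6 0.2 0.2
  endloop
 endfacet
 facet normal 0.226 -0.970 0.086
  outer loop
   vertex 0.8 0.6 4.2
   vertex 0.6 0.2 0.2
   vertex 4.0 1.4 4.8
  endloop
 endfacet
 facet normal -0.297 0.946 -0.127
  outer loop
   vertex 4.2 4.8 1.8
   vertex 4.8 4.8 0.4
   vertex 0.0 3.4 1.2
  endloop
 endfacet
 facet normal 0.882 0.282 0.378
  outer loop
   vertex 4.2 4.8 1.8
   vertex 4.0 1.4 4.8
   vertex 4.8 4.8 0.4
  endloop
 endfacet
 facet normal 0.566 -0.488 -0.664
  outer loop
   vertex 3.2 2.4 0.8
   vertex 0.6 0.2 0.2
   vertex 4.8 4.8 0.4
  endloop
 endfacet
 facet normal 0.772 -0.564 -0.295
  outer loop
   vertex 3.2 2.4 0.8
   vertex 4.8 4.8 0.4
   vertex 4.0 1.4 4.8
  endloop
 endfacet
 facet normal 0.655 -0.692 -0.304
  outer loop
   vertex 3.2 2.4 0.8
   vertex 4.0 1.4 4.8
   vertex 0.6 0.2 0.2
  endloop
 endfacet
 facet normal -0.685 0.432 0.586
  outer loop
   vertex 1.8 3.0 3.6
   vertex 0.0 3.4 1.2
   vertex 0.8 0.6 4.2
  endloop
 endfacet
 facet normal -0.341 0.852 0.398
  outer loop
   vertex 1.8 3.0 3.6
   vertex 4.2 4.8 1.8
   vertex 0.0 3.4 1.2
  endloop
 endfacet
 facet normal -0.253 0.333 0.908
  outer loop
   vertex 1.8 3.0 3.6
   vertex 0.8 0.6 4.2
   vertex 4.0 1.4 4.8
  endloop
 endfacet
 facet normal 0.134 0.651 0.747
  outer loop
   vertex 3.6 2.4 4.0
   vertex 4.0 1.4 4.8
   vertex 4.2 4.8 1.8
  endloop
 endfacet
 facet normal 0.040 0.634 0.772
  outer loop
   vertex 3.6 2.4 4.0
   vertex 1.8 3.0 3.6
   vertex 4.0 1.4 4.8
  endloop
 endfacet
 facet normal 0.057 0.667 0.743
  outer loop
   vertex 3.6 2.4 4.0
   vertex 4.2 4.8 1.8
   vertex 1.8 3.0 3.6
  endloop
 endfacet
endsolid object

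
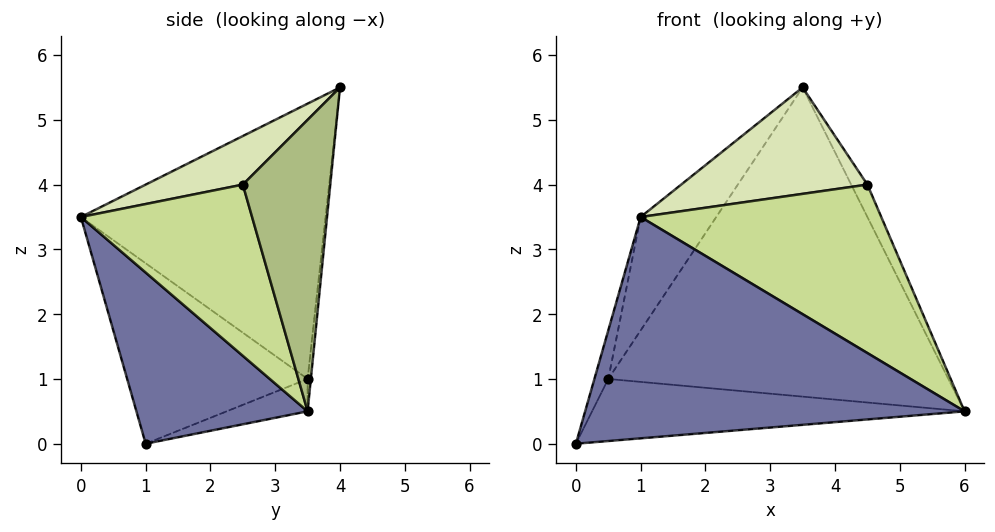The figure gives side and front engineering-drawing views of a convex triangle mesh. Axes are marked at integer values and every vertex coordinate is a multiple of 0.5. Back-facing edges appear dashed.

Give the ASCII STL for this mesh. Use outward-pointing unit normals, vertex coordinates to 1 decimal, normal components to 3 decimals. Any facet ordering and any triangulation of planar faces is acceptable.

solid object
 facet normal 0.385 -0.853 -0.354
  outer loop
   vertex 1.0 0.0 3.5
   vertex 0.0 1.0 0.0
   vertex 6.0 3.5 0.5
  endloop
 endfacet
 facet normal -0.084 0.384 -0.919
  outer loop
   vertex 0.5 3.5 1.0
   vertex 6.0 3.5 0.5
   vertex 0.0 1.0 0.0
  endloop
 endfacet
 facet normal -0.009 0.995 -0.104
  outer loop
   vertex 0.5 3.5 1.0
   vertex 3.5 4.0 5.5
   vertex 6.0 3.5 0.5
  endloop
 endfacet
 facet normal -0.953 0.073 0.293
  outer loop
   vertex 0.5 3.5 1.0
   vertex 0.0 1.0 0.0
   vertex 1.0 0.0 3.5
  endloop
 endfacet
 facet normal -0.818 0.253 0.517
  outer loop
   vertex 0.5 3.5 1.0
   vertex 1.0 0.0 3.5
   vertex 3.5 4.0 5.5
  endloop
 endfacet
 facet normal 0.889 0.165 0.428
  outer loop
   vertex 4.5 2.5 4.0
   vertex 6.0 3.5 0.5
   vertex 3.5 4.0 5.5
  endloop
 endfacet
 facet normal 0.580 -0.815 0.016
  outer loop
   vertex 4.5 2.5 4.0
   vertex 1.0 0.0 3.5
   vertex 6.0 3.5 0.5
  endloop
 endfacet
 facet normal 0.297 -0.569 0.767
  outer loop
   vertex 4.5 2.5 4.0
   vertex 3.5 4.0 5.5
   vertex 1.0 0.0 3.5
  endloop
 endfacet
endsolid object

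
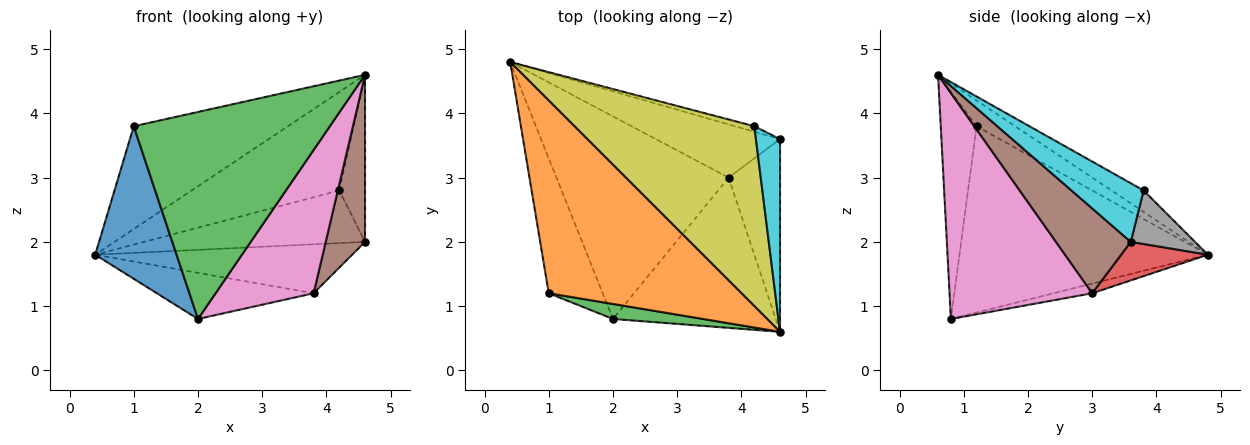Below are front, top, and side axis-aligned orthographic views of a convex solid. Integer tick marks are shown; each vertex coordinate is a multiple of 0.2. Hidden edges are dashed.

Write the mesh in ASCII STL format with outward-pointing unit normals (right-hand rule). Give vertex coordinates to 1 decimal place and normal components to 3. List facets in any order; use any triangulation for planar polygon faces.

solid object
 facet normal -0.916 -0.300 -0.265
  outer loop
   vertex 1.0 1.2 3.8
   vertex 0.4 4.8 1.8
   vertex 2.0 0.8 0.8
  endloop
 endfacet
 facet normal -0.117 0.467 0.876
  outer loop
   vertex 1.0 1.2 3.8
   vertex 4.6 0.6 4.6
   vertex 0.4 4.8 1.8
  endloop
 endfacet
 facet normal -0.179 -0.981 0.071
  outer loop
   vertex 1.0 1.2 3.8
   vertex 2.0 0.8 0.8
   vertex 4.6 0.6 4.6
  endloop
 endfacet
 facet normal 0.223 0.660 -0.718
  outer loop
   vertex 3.8 3.0 1.2
   vertex 0.4 4.8 1.8
   vertex 4.6 3.6 2.0
  endloop
 endfacet
 facet normal -0.054 0.222 -0.974
  outer loop
   vertex 3.8 3.0 1.2
   vertex 2.0 0.8 0.8
   vertex 0.4 4.8 1.8
  endloop
 endfacet
 facet normal 0.780 -0.410 -0.473
  outer loop
   vertex 3.8 3.0 1.2
   vertex 4.6 3.6 2.0
   vertex 4.6 0.6 4.6
  endloop
 endfacet
 facet normal 0.709 -0.487 -0.511
  outer loop
   vertex 3.8 3.0 1.2
   vertex 4.6 0.6 4.6
   vertex 2.0 0.8 0.8
  endloop
 endfacet
 facet normal 0.278 0.955 -0.100
  outer loop
   vertex 4.2 3.8 2.8
   vertex 4.6 3.6 2.0
   vertex 0.4 4.8 1.8
  endloop
 endfacet
 facet normal -0.104 0.478 0.872
  outer loop
   vertex 4.2 3.8 2.8
   vertex 0.4 4.8 1.8
   vertex 4.6 0.6 4.6
  endloop
 endfacet
 facet normal 0.878 0.313 0.361
  outer loop
   vertex 4.2 3.8 2.8
   vertex 4.6 0.6 4.6
   vertex 4.6 3.6 2.0
  endloop
 endfacet
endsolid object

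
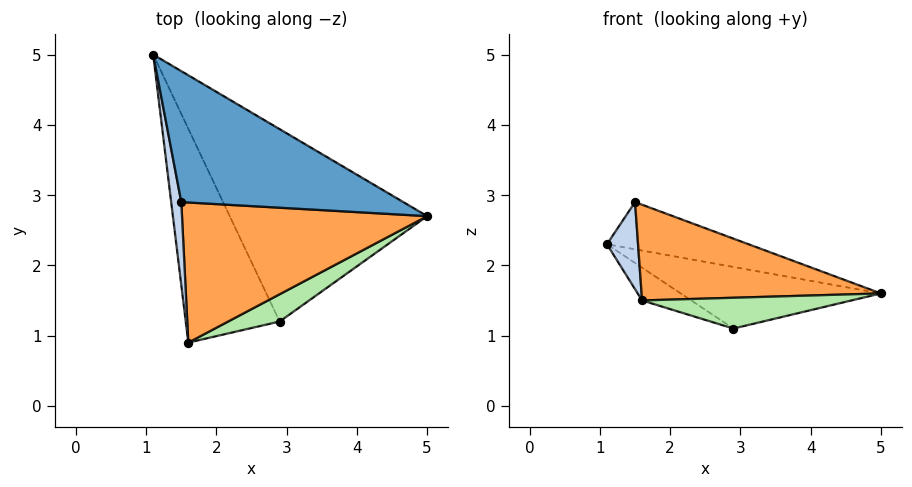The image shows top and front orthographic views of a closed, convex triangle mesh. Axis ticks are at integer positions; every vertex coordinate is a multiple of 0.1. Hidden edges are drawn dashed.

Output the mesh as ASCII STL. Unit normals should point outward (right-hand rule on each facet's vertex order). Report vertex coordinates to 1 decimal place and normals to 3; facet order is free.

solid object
 facet normal 0.346 0.318 0.883
  outer loop
   vertex 1.5 2.9 2.9
   vertex 5.0 2.7 1.6
   vertex 1.1 5.0 2.3
  endloop
 endfacet
 facet normal -0.979 -0.147 0.140
  outer loop
   vertex 1.5 2.9 2.9
   vertex 1.1 5.0 2.3
   vertex 1.6 0.9 1.5
  endloop
 endfacet
 facet normal 0.265 -0.544 0.796
  outer loop
   vertex 1.5 2.9 2.9
   vertex 1.6 0.9 1.5
   vertex 5.0 2.7 1.6
  endloop
 endfacet
 facet normal 0.009 0.305 -0.952
  outer loop
   vertex 2.9 1.2 1.1
   vertex 1.1 5.0 2.3
   vertex 5.0 2.7 1.6
  endloop
 endfacet
 facet normal -0.321 0.143 -0.936
  outer loop
   vertex 2.9 1.2 1.1
   vertex 1.6 0.9 1.5
   vertex 1.1 5.0 2.3
  endloop
 endfacet
 facet normal 0.353 -0.700 0.621
  outer loop
   vertex 2.9 1.2 1.1
   vertex 5.0 2.7 1.6
   vertex 1.6 0.9 1.5
  endloop
 endfacet
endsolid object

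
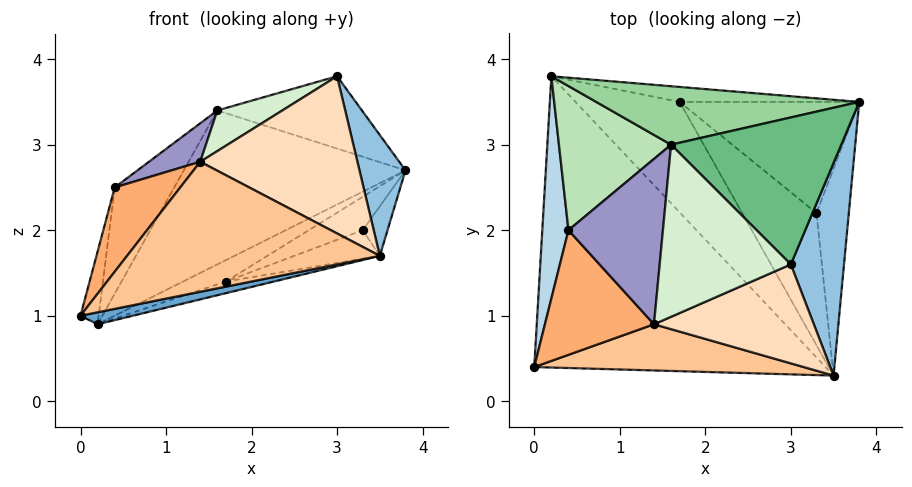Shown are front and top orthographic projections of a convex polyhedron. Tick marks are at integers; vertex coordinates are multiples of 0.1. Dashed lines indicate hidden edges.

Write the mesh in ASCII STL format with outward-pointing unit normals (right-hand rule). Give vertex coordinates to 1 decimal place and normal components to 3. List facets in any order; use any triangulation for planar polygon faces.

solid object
 facet normal 0.195 -0.040 -0.980
  outer loop
   vertex 3.5 0.3 1.7
   vertex 0.0 0.4 1.0
   vertex 0.2 3.8 0.9
  endloop
 endfacet
 facet normal 0.921 -0.192 0.338
  outer loop
   vertex 3.5 0.3 1.7
   vertex 3.8 3.5 2.7
   vertex 3.0 1.6 3.8
  endloop
 endfacet
 facet normal -0.979 0.063 0.194
  outer loop
   vertex 0.4 2.0 2.5
   vertex 0.2 3.8 0.9
   vertex 0.0 0.4 1.0
  endloop
 endfacet
 facet normal 0.335 0.772 -0.540
  outer loop
   vertex 1.7 3.5 1.4
   vertex 0.2 3.8 0.9
   vertex 3.8 3.5 2.7
  endloop
 endfacet
 facet normal 0.332 0.099 -0.938
  outer loop
   vertex 1.7 3.5 1.4
   vertex 3.5 0.3 1.7
   vertex 0.2 3.8 0.9
  endloop
 endfacet
 facet normal -0.654 -0.424 0.626
  outer loop
   vertex 1.4 0.9 2.8
   vertex 0.4 2.0 2.5
   vertex 0.0 0.4 1.0
  endloop
 endfacet
 facet normal -0.093 -0.938 0.333
  outer loop
   vertex 1.4 0.9 2.8
   vertex 0.0 0.4 1.0
   vertex 3.5 0.3 1.7
  endloop
 endfacet
 facet normal 0.037 -0.846 0.532
  outer loop
   vertex 1.4 0.9 2.8
   vertex 3.5 0.3 1.7
   vertex 3.0 1.6 3.8
  endloop
 endfacet
 facet normal 0.182 0.434 0.882
  outer loop
   vertex 1.6 3.0 3.4
   vertex 3.0 1.6 3.8
   vertex 3.8 3.5 2.7
  endloop
 endfacet
 facet normal -0.099 0.930 0.353
  outer loop
   vertex 1.6 3.0 3.4
   vertex 3.8 3.5 2.7
   vertex 0.2 3.8 0.9
  endloop
 endfacet
 facet normal -0.739 0.400 0.542
  outer loop
   vertex 1.6 3.0 3.4
   vertex 0.2 3.8 0.9
   vertex 0.4 2.0 2.5
  endloop
 endfacet
 facet normal -0.453 -0.205 0.868
  outer loop
   vertex 1.6 3.0 3.4
   vertex 1.4 0.9 2.8
   vertex 3.0 1.6 3.8
  endloop
 endfacet
 facet normal -0.476 -0.199 0.856
  outer loop
   vertex 1.6 3.0 3.4
   vertex 0.4 2.0 2.5
   vertex 1.4 0.9 2.8
  endloop
 endfacet
 facet normal 0.603 0.186 -0.776
  outer loop
   vertex 3.3 2.2 2.0
   vertex 3.8 3.5 2.7
   vertex 3.5 0.3 1.7
  endloop
 endfacet
 facet normal 0.510 0.247 -0.824
  outer loop
   vertex 3.3 2.2 2.0
   vertex 1.7 3.5 1.4
   vertex 3.8 3.5 2.7
  endloop
 endfacet
 facet normal 0.474 0.186 -0.861
  outer loop
   vertex 3.3 2.2 2.0
   vertex 3.5 0.3 1.7
   vertex 1.7 3.5 1.4
  endloop
 endfacet
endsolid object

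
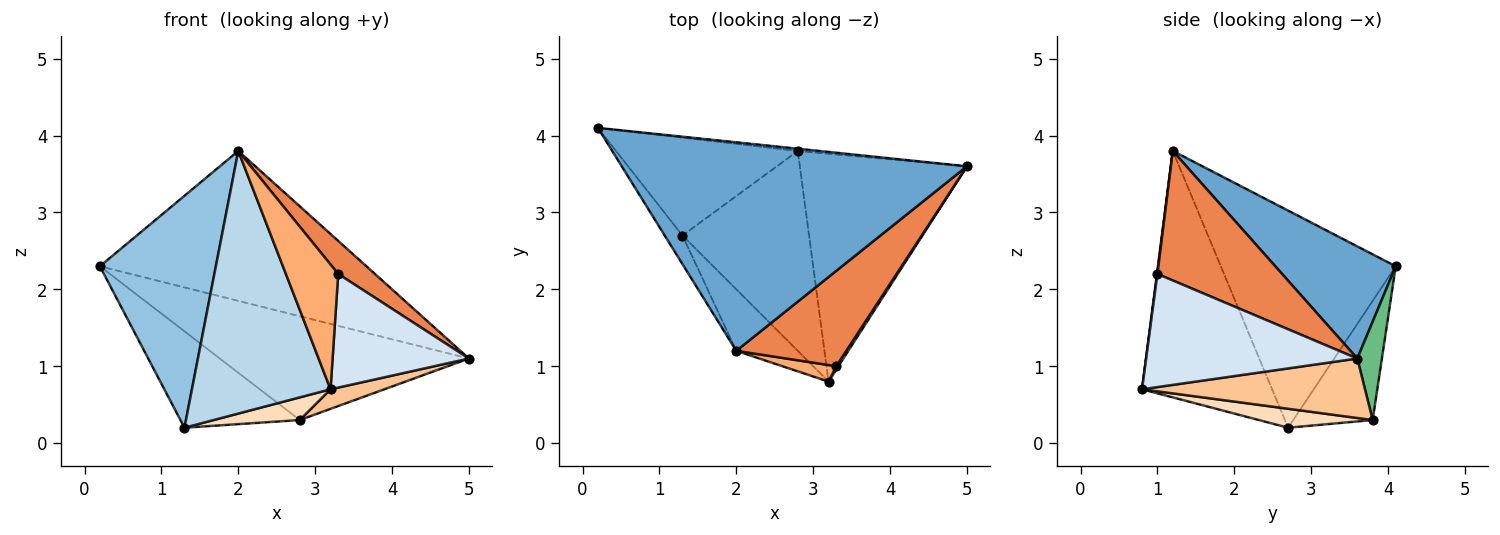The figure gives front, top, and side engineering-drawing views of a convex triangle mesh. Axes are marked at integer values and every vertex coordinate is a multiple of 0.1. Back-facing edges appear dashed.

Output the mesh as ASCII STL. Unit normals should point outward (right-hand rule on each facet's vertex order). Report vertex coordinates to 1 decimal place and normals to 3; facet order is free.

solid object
 facet normal 0.255 0.564 0.785
  outer loop
   vertex 2.0 1.2 3.8
   vertex 5.0 3.6 1.1
   vertex 0.2 4.1 2.3
  endloop
 endfacet
 facet normal -0.832 -0.551 -0.068
  outer loop
   vertex 1.3 2.7 0.2
   vertex 2.0 1.2 3.8
   vertex 0.2 4.1 2.3
  endloop
 endfacet
 facet normal -0.675 -0.719 -0.168
  outer loop
   vertex 1.3 2.7 0.2
   vertex 3.2 0.8 0.7
   vertex 2.0 1.2 3.8
  endloop
 endfacet
 facet normal 0.840 -0.542 0.016
  outer loop
   vertex 3.3 1.0 2.2
   vertex 3.2 0.8 0.7
   vertex 5.0 3.6 1.1
  endloop
 endfacet
 facet normal 0.744 -0.219 0.632
  outer loop
   vertex 3.3 1.0 2.2
   vertex 5.0 3.6 1.1
   vertex 2.0 1.2 3.8
  endloop
 endfacet
 facet normal 0.009 -0.991 0.132
  outer loop
   vertex 3.3 1.0 2.2
   vertex 2.0 1.2 3.8
   vertex 3.2 0.8 0.7
  endloop
 endfacet
 facet normal 0.334 -0.081 -0.939
  outer loop
   vertex 2.8 3.8 0.3
   vertex 5.0 3.6 1.1
   vertex 3.2 0.8 0.7
  endloop
 endfacet
 facet normal 0.147 -0.111 -0.983
  outer loop
   vertex 2.8 3.8 0.3
   vertex 3.2 0.8 0.7
   vertex 1.3 2.7 0.2
  endloop
 endfacet
 facet normal 0.098 0.995 -0.021
  outer loop
   vertex 2.8 3.8 0.3
   vertex 0.2 4.1 2.3
   vertex 5.0 3.6 1.1
  endloop
 endfacet
 facet normal -0.423 0.636 -0.646
  outer loop
   vertex 2.8 3.8 0.3
   vertex 1.3 2.7 0.2
   vertex 0.2 4.1 2.3
  endloop
 endfacet
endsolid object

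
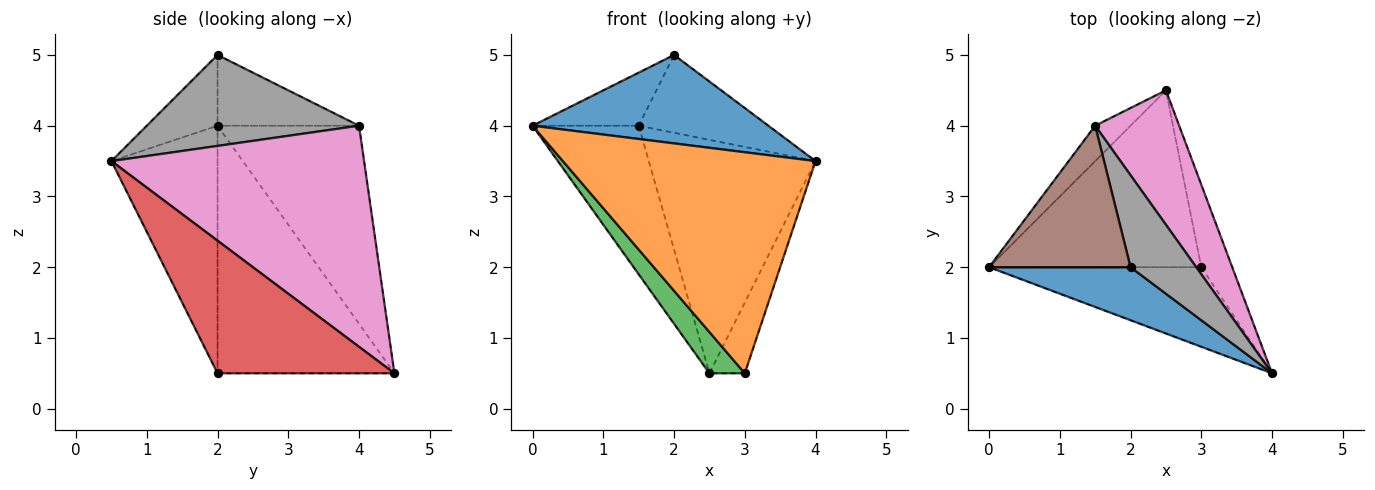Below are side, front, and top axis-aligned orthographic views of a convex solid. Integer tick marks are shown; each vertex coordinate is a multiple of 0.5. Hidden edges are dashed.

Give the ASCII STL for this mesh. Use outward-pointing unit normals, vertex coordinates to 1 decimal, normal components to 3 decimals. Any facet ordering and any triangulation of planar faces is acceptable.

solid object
 facet normal -0.249 -0.830 0.498
  outer loop
   vertex 2.0 2.0 5.0
   vertex 0.0 2.0 4.0
   vertex 4.0 0.5 3.5
  endloop
 endfacet
 facet normal -0.368 -0.875 -0.315
  outer loop
   vertex 3.0 2.0 0.5
   vertex 4.0 0.5 3.5
   vertex 0.0 2.0 4.0
  endloop
 endfacet
 facet normal -0.751 -0.150 -0.643
  outer loop
   vertex 3.0 2.0 0.5
   vertex 0.0 2.0 4.0
   vertex 2.5 4.5 0.5
  endloop
 endfacet
 facet normal 0.956 0.191 -0.223
  outer loop
   vertex 3.0 2.0 0.5
   vertex 2.5 4.5 0.5
   vertex 4.0 0.5 3.5
  endloop
 endfacet
 facet normal -0.792 0.594 -0.141
  outer loop
   vertex 1.5 4.0 4.0
   vertex 2.5 4.5 0.5
   vertex 0.0 2.0 4.0
  endloop
 endfacet
 facet normal -0.424 0.318 0.848
  outer loop
   vertex 1.5 4.0 4.0
   vertex 0.0 2.0 4.0
   vertex 2.0 2.0 5.0
  endloop
 endfacet
 facet normal 0.796 0.525 0.302
  outer loop
   vertex 1.5 4.0 4.0
   vertex 4.0 0.5 3.5
   vertex 2.5 4.5 0.5
  endloop
 endfacet
 facet normal 0.726 0.444 0.525
  outer loop
   vertex 1.5 4.0 4.0
   vertex 2.0 2.0 5.0
   vertex 4.0 0.5 3.5
  endloop
 endfacet
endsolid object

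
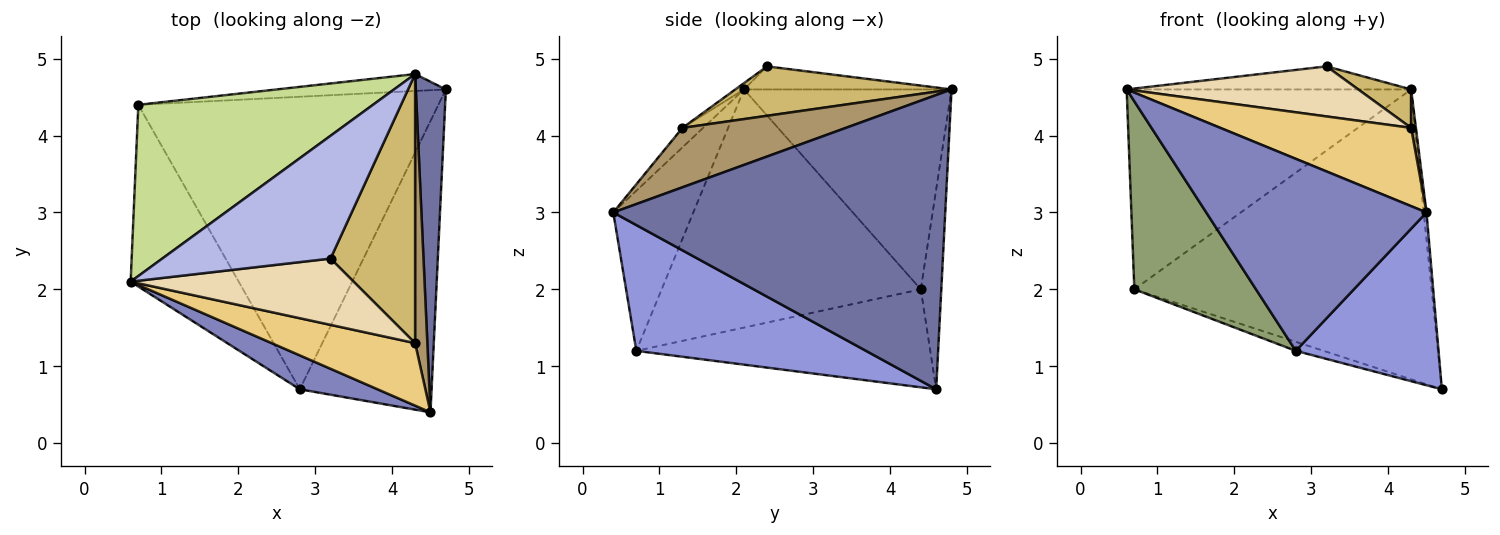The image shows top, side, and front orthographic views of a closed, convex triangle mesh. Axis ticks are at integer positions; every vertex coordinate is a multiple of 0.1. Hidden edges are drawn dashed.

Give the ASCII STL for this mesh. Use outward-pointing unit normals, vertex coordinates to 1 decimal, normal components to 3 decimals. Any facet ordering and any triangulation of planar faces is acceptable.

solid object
 facet normal 0.995 0.008 0.102
  outer loop
   vertex 4.3 4.8 4.6
   vertex 4.5 0.4 3.0
   vertex 4.7 4.6 0.7
  endloop
 endfacet
 facet normal -0.337 -0.927 0.164
  outer loop
   vertex 2.8 0.7 1.2
   vertex 4.5 0.4 3.0
   vertex 0.6 2.1 4.6
  endloop
 endfacet
 facet normal 0.634 -0.394 -0.665
  outer loop
   vertex 2.8 0.7 1.2
   vertex 4.7 4.6 0.7
   vertex 4.5 0.4 3.0
  endloop
 endfacet
 facet normal -0.133 0.183 0.974
  outer loop
   vertex 3.2 2.4 4.9
   vertex 4.3 4.8 4.6
   vertex 0.6 2.1 4.6
  endloop
 endfacet
 facet normal -0.837 -0.393 -0.380
  outer loop
   vertex 0.7 4.4 2.0
   vertex 2.8 0.7 1.2
   vertex 0.6 2.1 4.6
  endloop
 endfacet
 facet normal -0.310 0.029 -0.950
  outer loop
   vertex 0.7 4.4 2.0
   vertex 4.7 4.6 0.7
   vertex 2.8 0.7 1.2
  endloop
 endfacet
 facet normal -0.485 0.664 0.569
  outer loop
   vertex 0.7 4.4 2.0
   vertex 0.6 2.1 4.6
   vertex 4.3 4.8 4.6
  endloop
 endfacet
 facet normal -0.069 0.996 -0.058
  outer loop
   vertex 0.7 4.4 2.0
   vertex 4.3 4.8 4.6
   vertex 4.7 4.6 0.7
  endloop
 endfacet
 facet normal 0.979 -0.029 0.202
  outer loop
   vertex 4.3 1.3 4.1
   vertex 4.5 0.4 3.0
   vertex 4.3 4.8 4.6
  endloop
 endfacet
 facet normal 0.501 -0.122 0.857
  outer loop
   vertex 4.3 1.3 4.1
   vertex 4.3 4.8 4.6
   vertex 3.2 2.4 4.9
  endloop
 endfacet
 facet normal -0.084 -0.779 0.622
  outer loop
   vertex 4.3 1.3 4.1
   vertex 0.6 2.1 4.6
   vertex 4.5 0.4 3.0
  endloop
 endfacet
 facet normal -0.023 -0.603 0.798
  outer loop
   vertex 4.3 1.3 4.1
   vertex 3.2 2.4 4.9
   vertex 0.6 2.1 4.6
  endloop
 endfacet
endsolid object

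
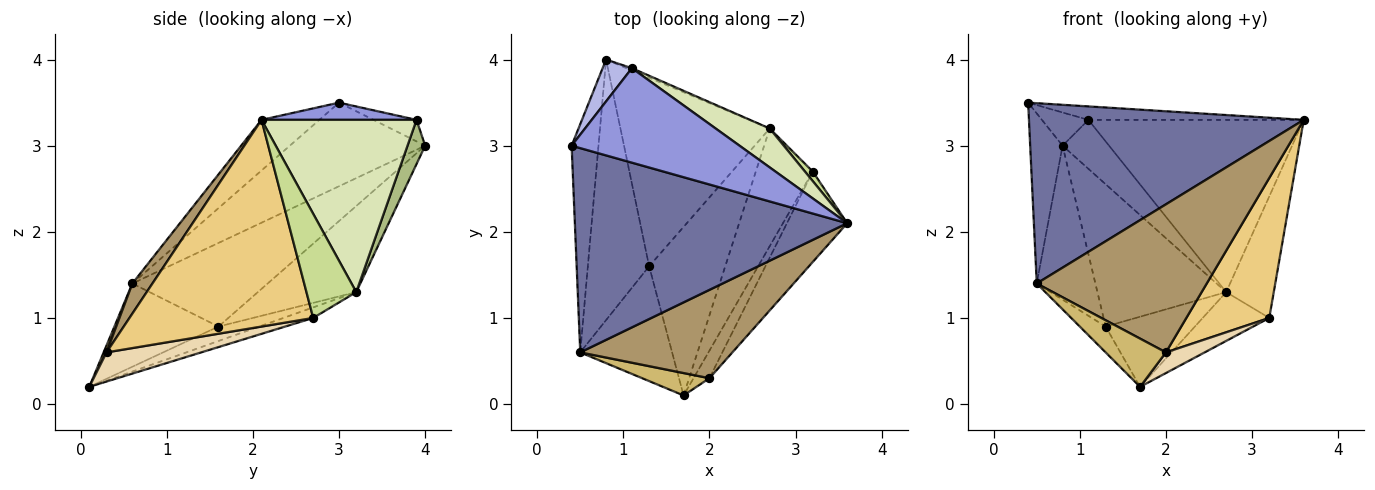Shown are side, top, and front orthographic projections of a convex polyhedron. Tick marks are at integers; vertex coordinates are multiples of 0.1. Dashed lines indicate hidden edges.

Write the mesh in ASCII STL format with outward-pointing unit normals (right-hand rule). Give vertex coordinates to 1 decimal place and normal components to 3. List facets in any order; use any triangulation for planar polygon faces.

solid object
 facet normal -0.138 -0.655 0.743
  outer loop
   vertex 0.5 0.6 1.4
   vertex 3.6 2.1 3.3
   vertex 0.4 3.0 3.5
  endloop
 endfacet
 facet normal -0.928 0.222 -0.298
  outer loop
   vertex 0.5 0.6 1.4
   vertex 0.4 3.0 3.5
   vertex 0.8 4.0 3.0
  endloop
 endfacet
 facet normal 0.101 0.140 0.985
  outer loop
   vertex 1.1 3.9 3.3
   vertex 0.4 3.0 3.5
   vertex 3.6 2.1 3.3
  endloop
 endfacet
 facet normal -0.499 0.539 0.679
  outer loop
   vertex 1.1 3.9 3.3
   vertex 0.8 4.0 3.0
   vertex 0.4 3.0 3.5
  endloop
 endfacet
 facet normal -0.169 0.378 -0.910
  outer loop
   vertex 2.7 3.2 1.3
   vertex 3.2 2.7 1.0
   vertex 1.7 0.1 0.2
  endloop
 endfacet
 facet normal 0.355 0.934 -0.043
  outer loop
   vertex 2.7 3.2 1.3
   vertex 0.8 4.0 3.0
   vertex 1.1 3.9 3.3
  endloop
 endfacet
 facet normal 0.722 0.690 0.054
  outer loop
   vertex 2.7 3.2 1.3
   vertex 3.6 2.1 3.3
   vertex 3.2 2.7 1.0
  endloop
 endfacet
 facet normal 0.575 0.798 0.180
  outer loop
   vertex 2.7 3.2 1.3
   vertex 1.1 3.9 3.3
   vertex 3.6 2.1 3.3
  endloop
 endfacet
 facet normal 0.101 -0.854 0.510
  outer loop
   vertex 2.0 0.3 0.6
   vertex 3.6 2.1 3.3
   vertex 0.5 0.6 1.4
  endloop
 endfacet
 facet normal 0.043 -0.906 0.421
  outer loop
   vertex 2.0 0.3 0.6
   vertex 0.5 0.6 1.4
   vertex 1.7 0.1 0.2
  endloop
 endfacet
 facet normal 0.881 -0.398 -0.257
  outer loop
   vertex 2.0 0.3 0.6
   vertex 3.2 2.7 1.0
   vertex 3.6 2.1 3.3
  endloop
 endfacet
 facet normal 0.826 -0.338 -0.451
  outer loop
   vertex 2.0 0.3 0.6
   vertex 1.7 0.1 0.2
   vertex 3.2 2.7 1.0
  endloop
 endfacet
 facet normal -0.662 0.164 -0.731
  outer loop
   vertex 1.3 1.6 0.9
   vertex 1.7 0.1 0.2
   vertex 0.5 0.6 1.4
  endloop
 endfacet
 facet normal -0.761 0.330 -0.558
  outer loop
   vertex 1.3 1.6 0.9
   vertex 0.5 0.6 1.4
   vertex 0.8 4.0 3.0
  endloop
 endfacet
 facet normal -0.173 0.378 -0.909
  outer loop
   vertex 1.3 1.6 0.9
   vertex 2.7 3.2 1.3
   vertex 1.7 0.1 0.2
  endloop
 endfacet
 facet normal -0.418 0.547 -0.725
  outer loop
   vertex 1.3 1.6 0.9
   vertex 0.8 4.0 3.0
   vertex 2.7 3.2 1.3
  endloop
 endfacet
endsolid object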